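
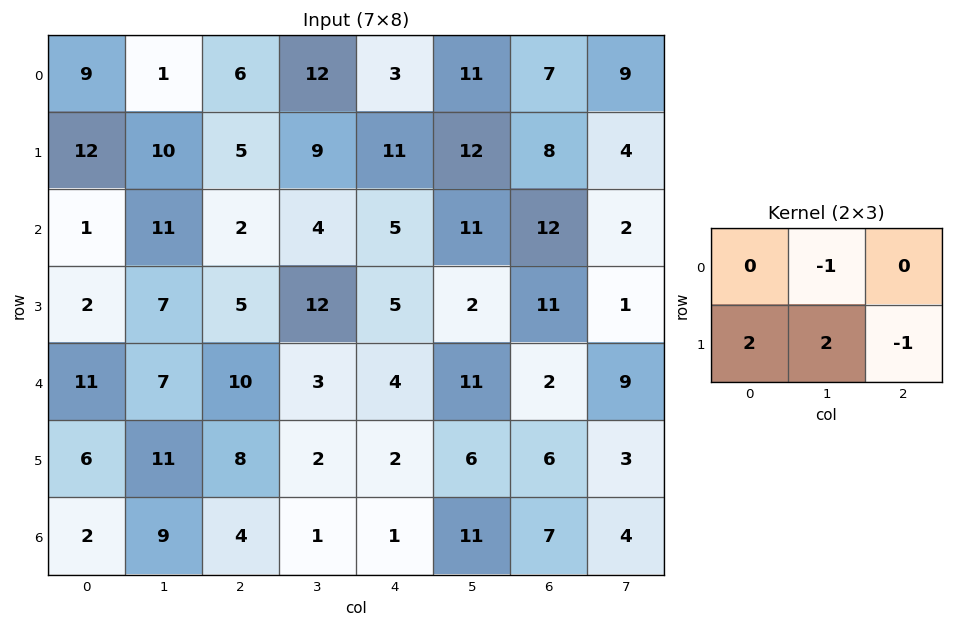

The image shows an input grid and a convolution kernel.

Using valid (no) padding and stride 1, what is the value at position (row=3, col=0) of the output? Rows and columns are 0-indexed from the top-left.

The receptive field on the input at this output position is [2 7 5 / 11 7 10]. Elementwise product with the kernel and sum: 7·-1 + 11·2 + 7·2 + 10·-1.

19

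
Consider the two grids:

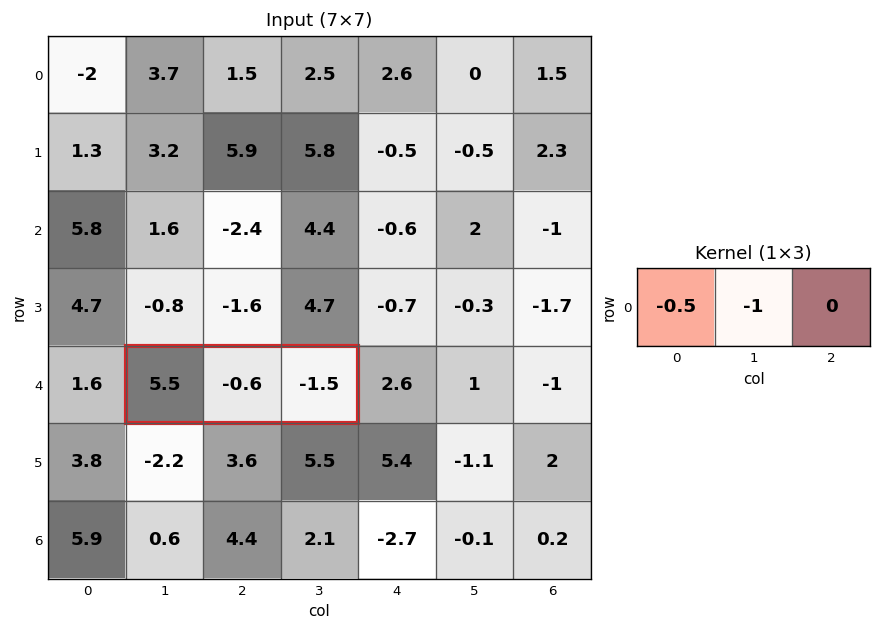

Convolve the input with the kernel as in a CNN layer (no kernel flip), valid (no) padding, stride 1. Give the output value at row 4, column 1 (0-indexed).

-2.15

The receptive field on the input at this output position is [5.5 -0.6 -1.5]. Elementwise product with the kernel and sum: 5.5·-0.5 + -0.6·-1.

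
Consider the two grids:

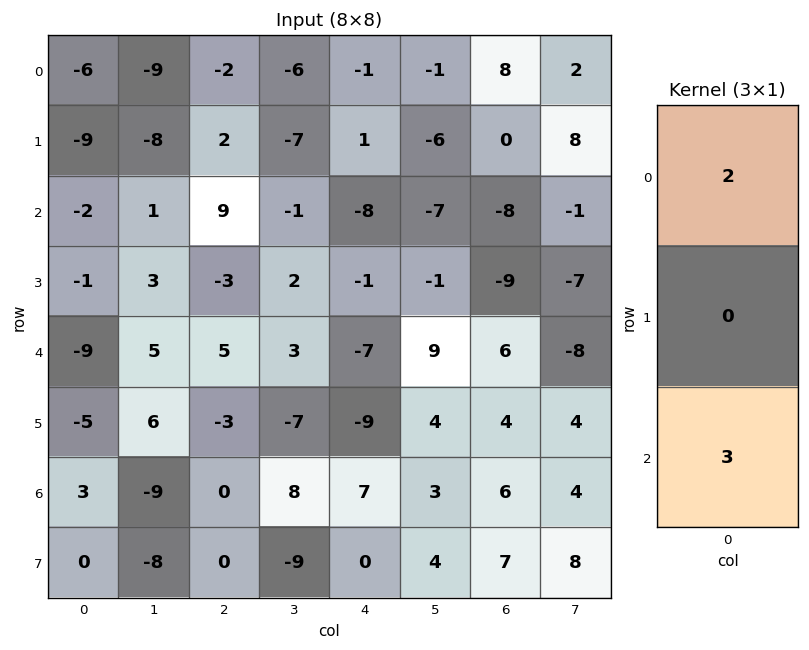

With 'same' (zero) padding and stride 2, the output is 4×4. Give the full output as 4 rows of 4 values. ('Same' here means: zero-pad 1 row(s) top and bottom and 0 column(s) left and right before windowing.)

Output[0,0]: The receptive field on the zero-padded input at this output position is [0 / -6 / -9]. Elementwise product with the kernel and sum: 0·2 + -9·3.

-27 6 3 0
-21 -5 -1 -27
-17 -15 -29 -6
-10 -6 -18 29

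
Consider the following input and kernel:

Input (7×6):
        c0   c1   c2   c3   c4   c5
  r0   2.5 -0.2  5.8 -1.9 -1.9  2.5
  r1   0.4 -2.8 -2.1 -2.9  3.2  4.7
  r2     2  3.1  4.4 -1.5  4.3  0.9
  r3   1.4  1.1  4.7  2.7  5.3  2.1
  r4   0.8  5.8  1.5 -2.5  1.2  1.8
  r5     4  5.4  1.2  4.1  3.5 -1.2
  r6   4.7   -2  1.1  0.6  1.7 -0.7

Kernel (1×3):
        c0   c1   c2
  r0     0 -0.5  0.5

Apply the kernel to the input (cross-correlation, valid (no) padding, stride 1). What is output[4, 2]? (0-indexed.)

1.85

The receptive field on the input at this output position is [1.5 -2.5 1.2]. Elementwise product with the kernel and sum: -2.5·-0.5 + 1.2·0.5.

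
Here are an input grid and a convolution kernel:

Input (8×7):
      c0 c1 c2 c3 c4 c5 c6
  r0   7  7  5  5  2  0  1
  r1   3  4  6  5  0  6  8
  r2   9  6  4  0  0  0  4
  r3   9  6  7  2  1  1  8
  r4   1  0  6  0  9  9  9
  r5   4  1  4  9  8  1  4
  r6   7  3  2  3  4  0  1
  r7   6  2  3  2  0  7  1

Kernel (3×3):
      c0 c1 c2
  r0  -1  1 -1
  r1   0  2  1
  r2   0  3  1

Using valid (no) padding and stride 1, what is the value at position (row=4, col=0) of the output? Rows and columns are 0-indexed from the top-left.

10

The receptive field on the input at this output position is [1 0 6 / 4 1 4 / 7 3 2]. Elementwise product with the kernel and sum: 1·-1 + 0·1 + 6·-1 + 1·2 + 4·1 + 3·3 + 2·1.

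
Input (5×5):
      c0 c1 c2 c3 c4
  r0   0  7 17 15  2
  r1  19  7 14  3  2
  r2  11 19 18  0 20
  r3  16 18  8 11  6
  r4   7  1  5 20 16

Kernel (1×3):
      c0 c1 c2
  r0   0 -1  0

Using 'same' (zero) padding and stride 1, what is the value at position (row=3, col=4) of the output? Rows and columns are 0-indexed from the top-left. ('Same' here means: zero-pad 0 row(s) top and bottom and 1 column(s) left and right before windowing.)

-6

The receptive field on the zero-padded input at this output position is [11 6 0]. Elementwise product with the kernel and sum: 6·-1.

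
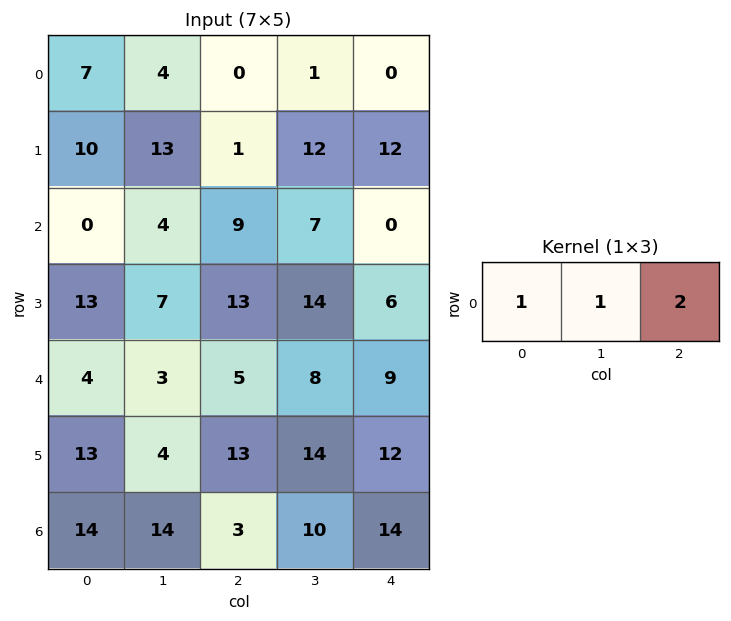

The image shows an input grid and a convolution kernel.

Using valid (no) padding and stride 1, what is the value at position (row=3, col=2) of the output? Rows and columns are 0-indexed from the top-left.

The receptive field on the input at this output position is [13 14 6]. Elementwise product with the kernel and sum: 13·1 + 14·1 + 6·2.

39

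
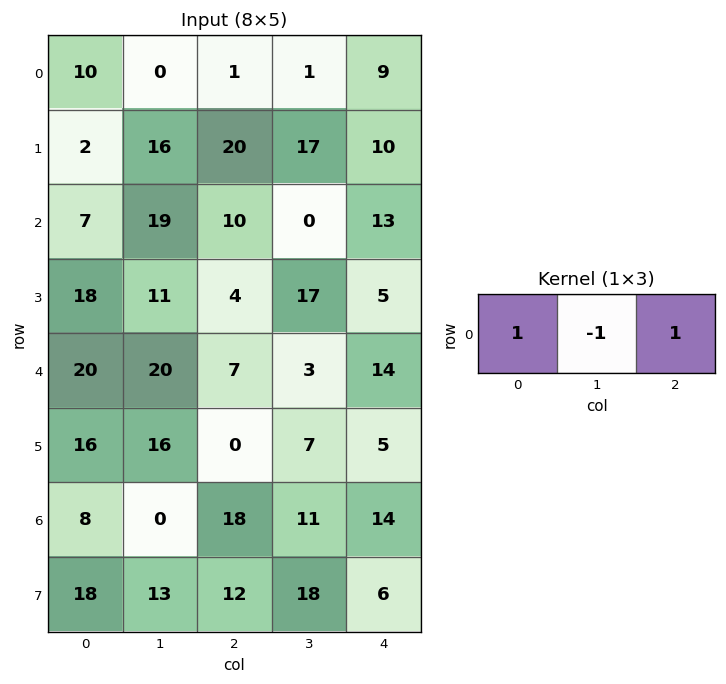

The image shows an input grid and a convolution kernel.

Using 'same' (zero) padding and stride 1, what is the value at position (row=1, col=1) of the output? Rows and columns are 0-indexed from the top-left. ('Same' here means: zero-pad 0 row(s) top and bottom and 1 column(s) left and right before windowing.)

6

The receptive field on the zero-padded input at this output position is [2 16 20]. Elementwise product with the kernel and sum: 2·1 + 16·-1 + 20·1.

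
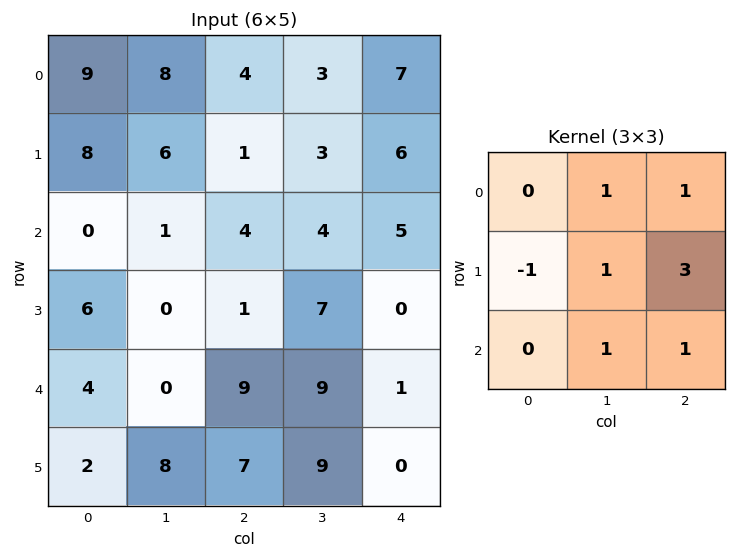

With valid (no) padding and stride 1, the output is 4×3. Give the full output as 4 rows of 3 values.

Output[0,0]: The receptive field on the input at this output position is [9 8 4 / 8 6 1 / 0 1 4]. Elementwise product with the kernel and sum: 8·1 + 4·1 + 8·-1 + 6·1 + 1·3 + 1·1 + 4·1.
Output[0,1]: The receptive field on the input at this output position is [8 4 3 / 6 1 3 / 1 4 4]. Elementwise product with the kernel and sum: 4·1 + 3·1 + 6·-1 + 1·1 + 3·3 + 4·1 + 4·1.

18 19 39
21 27 31
11 48 25
39 60 19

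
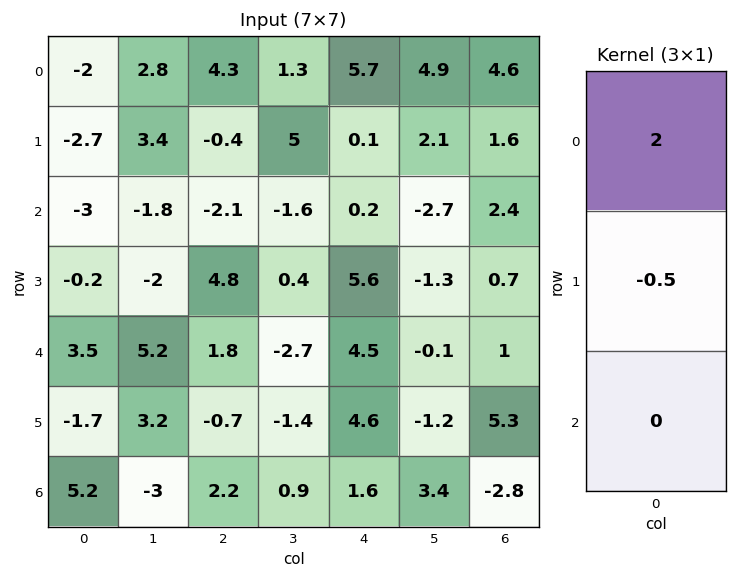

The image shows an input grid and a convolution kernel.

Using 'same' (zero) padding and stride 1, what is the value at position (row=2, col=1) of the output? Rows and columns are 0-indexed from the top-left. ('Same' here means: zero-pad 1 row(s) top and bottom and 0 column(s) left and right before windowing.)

The receptive field on the zero-padded input at this output position is [3.4 / -1.8 / -2]. Elementwise product with the kernel and sum: 3.4·2 + -1.8·-0.5.

7.7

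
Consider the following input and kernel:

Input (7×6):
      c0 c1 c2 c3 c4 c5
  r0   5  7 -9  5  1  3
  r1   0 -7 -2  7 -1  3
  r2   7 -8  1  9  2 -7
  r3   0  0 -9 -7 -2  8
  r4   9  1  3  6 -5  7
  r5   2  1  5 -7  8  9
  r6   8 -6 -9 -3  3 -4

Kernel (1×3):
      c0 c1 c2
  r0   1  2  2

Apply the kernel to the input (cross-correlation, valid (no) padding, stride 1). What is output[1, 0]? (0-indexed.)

-18

The receptive field on the input at this output position is [0 -7 -2]. Elementwise product with the kernel and sum: 0·1 + -7·2 + -2·2.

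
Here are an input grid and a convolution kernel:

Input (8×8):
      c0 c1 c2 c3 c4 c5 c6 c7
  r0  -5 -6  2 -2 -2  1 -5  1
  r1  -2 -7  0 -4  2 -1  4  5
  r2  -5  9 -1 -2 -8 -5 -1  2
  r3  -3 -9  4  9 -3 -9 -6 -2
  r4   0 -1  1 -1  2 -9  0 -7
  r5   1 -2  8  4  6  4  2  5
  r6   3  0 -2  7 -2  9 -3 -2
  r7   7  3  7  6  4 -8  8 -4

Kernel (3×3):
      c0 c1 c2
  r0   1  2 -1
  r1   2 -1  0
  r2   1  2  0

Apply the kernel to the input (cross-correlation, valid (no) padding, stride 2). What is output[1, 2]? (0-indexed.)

The receptive field on the input at this output position is [-8 -5 -1 / -3 -9 -6 / 2 -9 0]. Elementwise product with the kernel and sum: -8·1 + -5·2 + -1·-1 + -3·2 + -9·-1 + 2·1 + -9·2.

-30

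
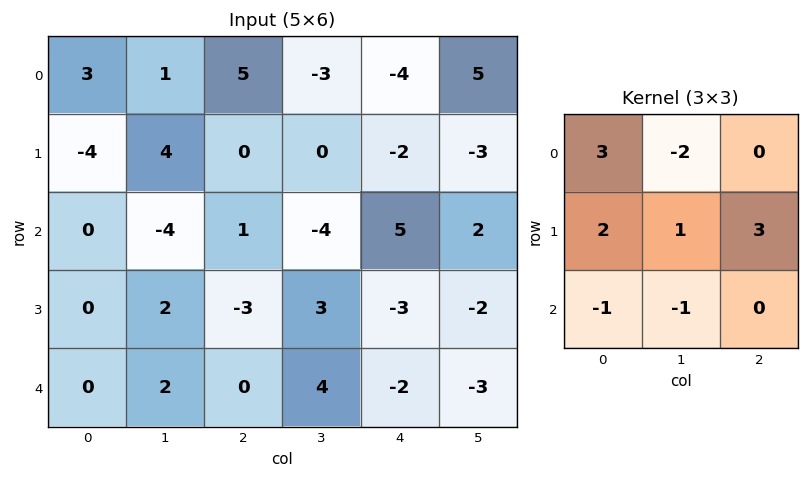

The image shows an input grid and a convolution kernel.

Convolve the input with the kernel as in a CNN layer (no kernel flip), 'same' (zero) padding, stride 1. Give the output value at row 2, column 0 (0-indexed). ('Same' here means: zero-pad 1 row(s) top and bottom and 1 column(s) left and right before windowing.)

The receptive field on the zero-padded input at this output position is [0 -4 4 / 0 0 -4 / 0 0 2]. Elementwise product with the kernel and sum: 0·3 + -4·-2 + 0·2 + 0·1 + -4·3 + 0·-1 + 0·-1.

-4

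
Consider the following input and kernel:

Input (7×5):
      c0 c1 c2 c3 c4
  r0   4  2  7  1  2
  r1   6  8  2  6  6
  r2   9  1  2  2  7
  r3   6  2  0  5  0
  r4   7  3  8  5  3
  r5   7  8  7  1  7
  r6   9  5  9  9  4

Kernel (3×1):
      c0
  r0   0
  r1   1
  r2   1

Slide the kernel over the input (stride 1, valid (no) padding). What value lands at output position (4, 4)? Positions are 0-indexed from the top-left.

11

The receptive field on the input at this output position is [3 / 7 / 4]. Elementwise product with the kernel and sum: 7·1 + 4·1.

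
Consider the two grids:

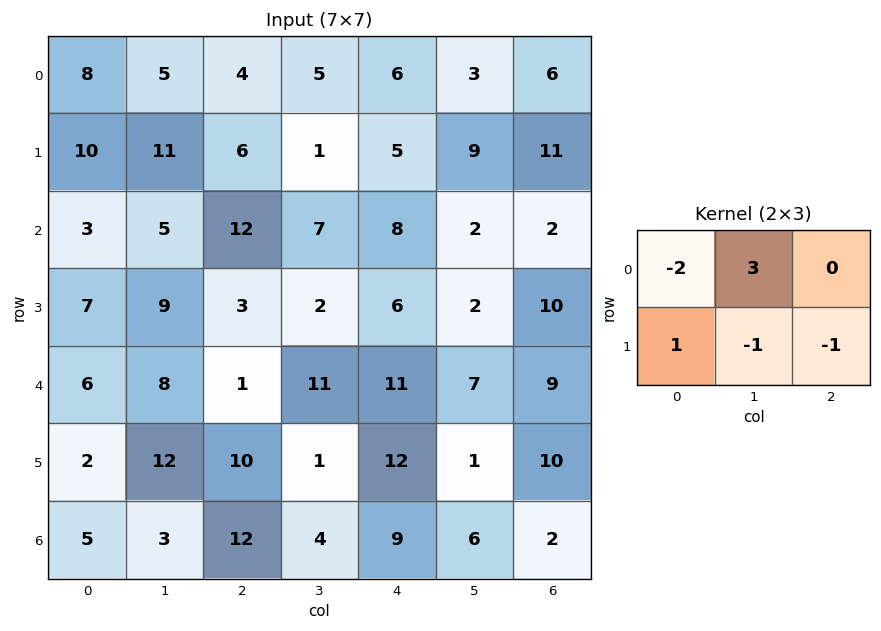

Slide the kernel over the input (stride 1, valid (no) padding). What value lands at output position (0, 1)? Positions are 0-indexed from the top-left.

6

The receptive field on the input at this output position is [5 4 5 / 11 6 1]. Elementwise product with the kernel and sum: 5·-2 + 4·3 + 11·1 + 6·-1 + 1·-1.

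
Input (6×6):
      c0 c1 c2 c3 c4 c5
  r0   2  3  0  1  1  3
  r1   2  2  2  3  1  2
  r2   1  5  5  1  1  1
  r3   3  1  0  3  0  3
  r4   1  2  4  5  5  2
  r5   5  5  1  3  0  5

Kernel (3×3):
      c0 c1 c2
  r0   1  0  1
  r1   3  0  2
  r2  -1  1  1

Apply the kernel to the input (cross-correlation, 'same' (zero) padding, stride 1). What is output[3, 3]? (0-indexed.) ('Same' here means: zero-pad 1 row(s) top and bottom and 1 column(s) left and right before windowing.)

12

The receptive field on the zero-padded input at this output position is [5 1 1 / 0 3 0 / 4 5 5]. Elementwise product with the kernel and sum: 5·1 + 1·1 + 0·3 + 0·2 + 4·-1 + 5·1 + 5·1.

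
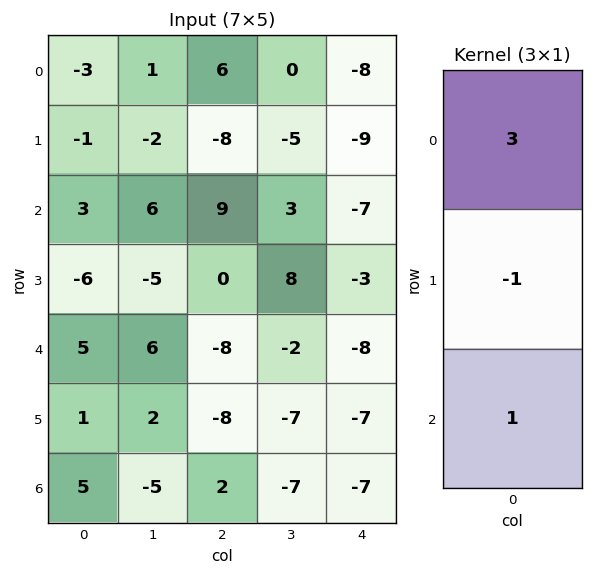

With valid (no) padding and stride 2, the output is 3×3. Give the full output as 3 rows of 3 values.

-5 35 -22
20 19 -26
19 -14 -24

Output[0,0]: The receptive field on the input at this output position is [-3 / -1 / 3]. Elementwise product with the kernel and sum: -3·3 + -1·-1 + 3·1.
Output[0,1]: The receptive field on the input at this output position is [6 / -8 / 9]. Elementwise product with the kernel and sum: 6·3 + -8·-1 + 9·1.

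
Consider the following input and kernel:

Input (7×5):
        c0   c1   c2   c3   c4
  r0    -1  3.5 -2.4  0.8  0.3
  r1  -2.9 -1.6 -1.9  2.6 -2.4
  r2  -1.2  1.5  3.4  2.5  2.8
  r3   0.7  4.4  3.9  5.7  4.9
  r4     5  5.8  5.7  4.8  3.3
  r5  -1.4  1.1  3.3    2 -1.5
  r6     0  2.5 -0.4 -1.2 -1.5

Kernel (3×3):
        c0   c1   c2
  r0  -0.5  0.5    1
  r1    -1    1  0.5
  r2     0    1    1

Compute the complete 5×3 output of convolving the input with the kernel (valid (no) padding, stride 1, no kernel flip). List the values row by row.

Output[0,0]: The receptive field on the input at this output position is [-1 3.5 -2.4 / -2.9 -1.6 -1.9 / -1.2 1.5 3.4]. Elementwise product with the kernel and sum: -1·-0.5 + 3.5·0.5 + -2.4·1 + -2.9·-1 + -1.6·1 + -1.9·0.5 + 1.5·1 + 3.4·1.
Output[0,1]: The receptive field on the input at this output position is [3.5 -2.4 0.8 / -1.6 -1.9 2.6 / 1.5 3.4 2.5]. Elementwise product with the kernel and sum: 3.5·-0.5 + -2.4·0.5 + 0.8·1 + -1.6·-1 + -1.9·1 + 2.6·0.5 + 3.4·1 + 2.5·1.

5.1 4.75 10.5
11.45 15.2 10.95
21.9 16.3 14.7
13.8 13.05 7.05
12.35 6.35 -1.9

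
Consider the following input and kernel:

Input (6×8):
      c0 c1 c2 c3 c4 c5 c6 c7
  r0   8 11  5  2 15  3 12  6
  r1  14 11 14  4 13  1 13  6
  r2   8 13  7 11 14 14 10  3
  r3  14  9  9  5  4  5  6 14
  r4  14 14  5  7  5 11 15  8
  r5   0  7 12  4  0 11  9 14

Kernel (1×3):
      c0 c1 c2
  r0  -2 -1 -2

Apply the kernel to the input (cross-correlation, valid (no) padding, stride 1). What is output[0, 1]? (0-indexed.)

The receptive field on the input at this output position is [11 5 2]. Elementwise product with the kernel and sum: 11·-2 + 5·-1 + 2·-2.

-31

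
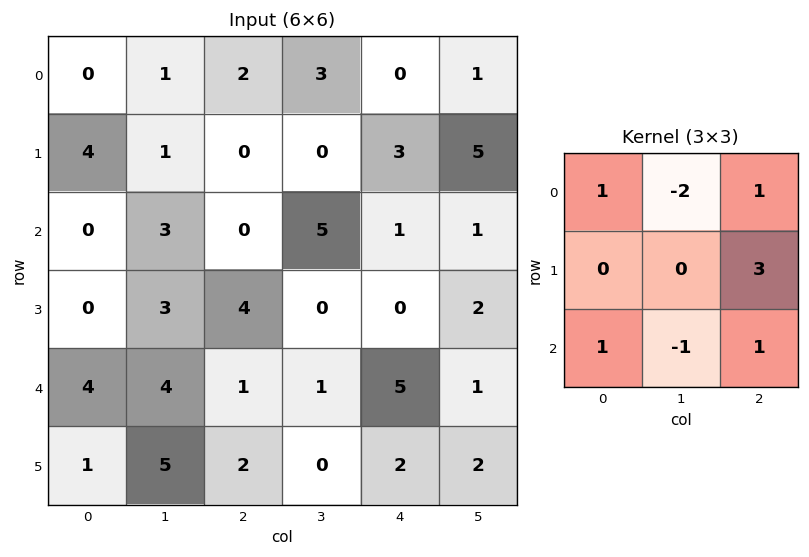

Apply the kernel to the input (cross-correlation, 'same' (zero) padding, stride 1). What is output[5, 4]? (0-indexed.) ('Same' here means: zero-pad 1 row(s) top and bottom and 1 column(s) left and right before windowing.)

-2

The receptive field on the zero-padded input at this output position is [1 5 1 / 0 2 2 / 0 0 0]. Elementwise product with the kernel and sum: 1·1 + 5·-2 + 1·1 + 2·3 + 0·1 + 0·-1 + 0·1.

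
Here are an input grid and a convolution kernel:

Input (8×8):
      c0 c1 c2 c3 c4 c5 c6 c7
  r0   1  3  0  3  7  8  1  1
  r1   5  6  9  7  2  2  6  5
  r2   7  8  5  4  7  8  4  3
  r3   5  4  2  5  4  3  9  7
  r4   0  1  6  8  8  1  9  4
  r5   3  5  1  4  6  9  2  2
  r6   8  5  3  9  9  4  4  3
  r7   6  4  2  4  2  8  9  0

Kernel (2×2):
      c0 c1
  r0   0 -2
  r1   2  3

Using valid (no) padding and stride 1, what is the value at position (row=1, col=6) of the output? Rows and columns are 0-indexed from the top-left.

The receptive field on the input at this output position is [6 5 / 4 3]. Elementwise product with the kernel and sum: 5·-2 + 4·2 + 3·3.

7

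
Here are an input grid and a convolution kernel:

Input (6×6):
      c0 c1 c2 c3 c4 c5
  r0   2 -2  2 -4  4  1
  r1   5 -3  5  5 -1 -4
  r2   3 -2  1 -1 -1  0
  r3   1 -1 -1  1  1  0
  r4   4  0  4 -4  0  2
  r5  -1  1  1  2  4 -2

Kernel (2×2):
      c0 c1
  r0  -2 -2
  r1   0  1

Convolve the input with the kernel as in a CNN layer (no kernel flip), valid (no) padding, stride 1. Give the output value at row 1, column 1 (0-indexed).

The receptive field on the input at this output position is [-3 5 / -2 1]. Elementwise product with the kernel and sum: -3·-2 + 5·-2 + 1·1.

-3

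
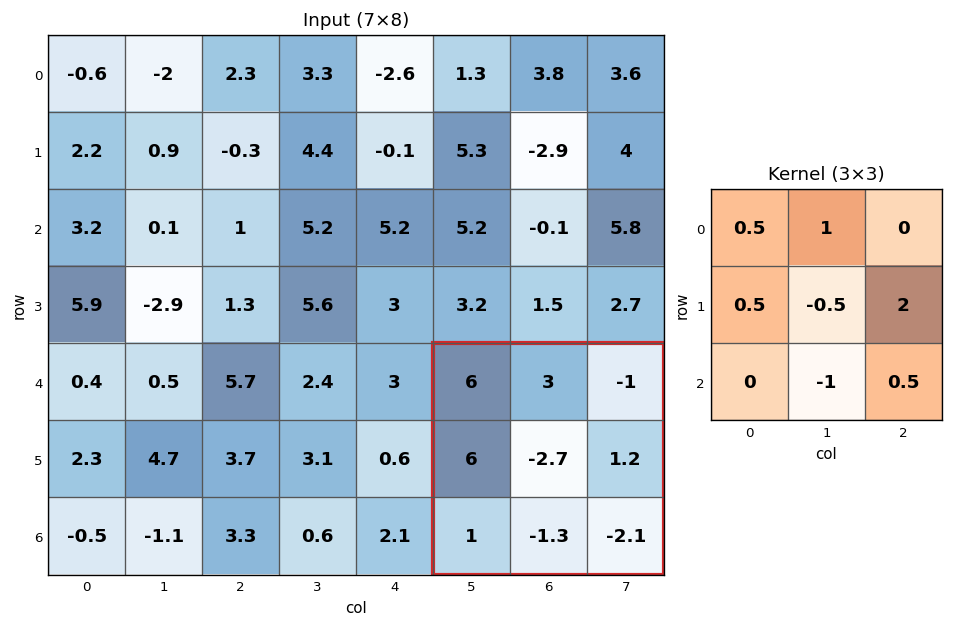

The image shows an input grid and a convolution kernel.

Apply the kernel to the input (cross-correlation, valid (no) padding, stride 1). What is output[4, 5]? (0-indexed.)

The receptive field on the input at this output position is [6 3 -1 / 6 -2.7 1.2 / 1 -1.3 -2.1]. Elementwise product with the kernel and sum: 6·0.5 + 3·1 + 6·0.5 + -2.7·-0.5 + 1.2·2 + -1.3·-1 + -2.1·0.5.

13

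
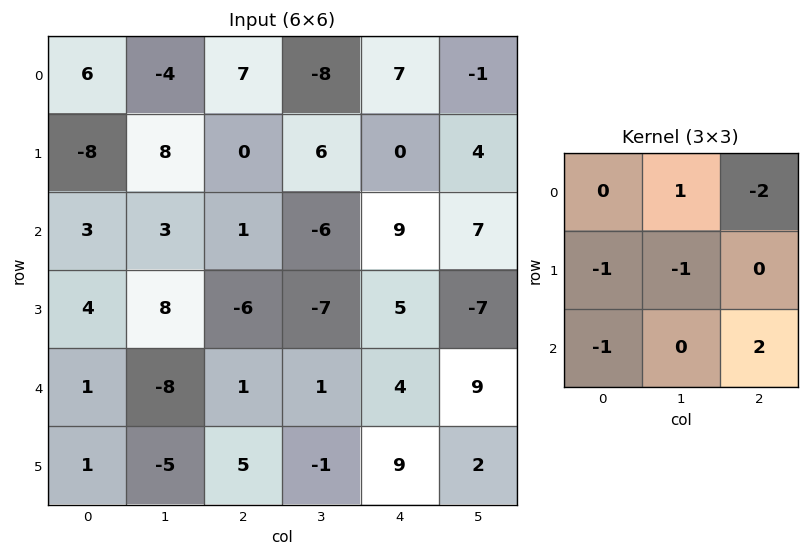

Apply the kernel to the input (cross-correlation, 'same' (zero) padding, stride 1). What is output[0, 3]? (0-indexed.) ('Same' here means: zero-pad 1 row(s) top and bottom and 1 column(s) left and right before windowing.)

The receptive field on the zero-padded input at this output position is [0 0 0 / 7 -8 7 / 0 6 0]. Elementwise product with the kernel and sum: 0·1 + 0·-2 + 7·-1 + -8·-1 + 0·-1 + 0·2.

1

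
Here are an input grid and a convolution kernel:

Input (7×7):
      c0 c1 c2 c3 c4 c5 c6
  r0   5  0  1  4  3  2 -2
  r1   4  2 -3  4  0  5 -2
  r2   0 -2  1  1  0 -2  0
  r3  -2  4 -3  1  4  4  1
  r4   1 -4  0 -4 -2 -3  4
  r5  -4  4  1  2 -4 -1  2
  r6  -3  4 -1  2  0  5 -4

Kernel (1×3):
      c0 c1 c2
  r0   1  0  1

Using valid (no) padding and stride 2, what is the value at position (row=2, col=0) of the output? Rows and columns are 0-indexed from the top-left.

The receptive field on the input at this output position is [1 -4 0]. Elementwise product with the kernel and sum: 1·1 + 0·1.

1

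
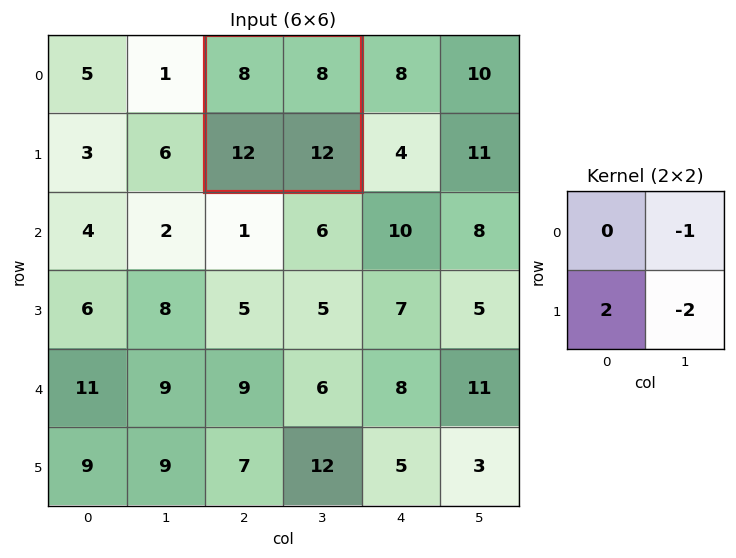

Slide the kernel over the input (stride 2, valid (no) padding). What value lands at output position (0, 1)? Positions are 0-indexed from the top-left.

The receptive field on the input at this output position is [8 8 / 12 12]. Elementwise product with the kernel and sum: 8·-1 + 12·2 + 12·-2.

-8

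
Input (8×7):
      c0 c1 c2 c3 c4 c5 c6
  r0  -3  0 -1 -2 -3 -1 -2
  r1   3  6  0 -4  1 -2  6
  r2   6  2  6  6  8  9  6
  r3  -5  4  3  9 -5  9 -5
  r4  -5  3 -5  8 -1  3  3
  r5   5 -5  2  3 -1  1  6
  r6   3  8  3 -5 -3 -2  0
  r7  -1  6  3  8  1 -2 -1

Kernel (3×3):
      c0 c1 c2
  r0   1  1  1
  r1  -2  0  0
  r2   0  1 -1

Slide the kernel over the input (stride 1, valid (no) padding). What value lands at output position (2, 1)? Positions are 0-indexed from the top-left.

-7

The receptive field on the input at this output position is [2 6 6 / 4 3 9 / 3 -5 8]. Elementwise product with the kernel and sum: 2·1 + 6·1 + 6·1 + 4·-2 + -5·1 + 8·-1.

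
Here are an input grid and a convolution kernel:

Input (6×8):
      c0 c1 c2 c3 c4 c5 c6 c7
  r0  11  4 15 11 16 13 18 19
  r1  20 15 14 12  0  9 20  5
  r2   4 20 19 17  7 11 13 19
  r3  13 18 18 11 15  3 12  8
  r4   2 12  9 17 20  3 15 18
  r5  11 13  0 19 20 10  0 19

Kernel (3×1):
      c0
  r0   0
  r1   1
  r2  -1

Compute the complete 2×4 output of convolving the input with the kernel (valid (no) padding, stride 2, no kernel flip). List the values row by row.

16 -5 -7 7
11 9 -5 -3

Output[0,0]: The receptive field on the input at this output position is [11 / 20 / 4]. Elementwise product with the kernel and sum: 20·1 + 4·-1.
Output[0,1]: The receptive field on the input at this output position is [15 / 14 / 19]. Elementwise product with the kernel and sum: 14·1 + 19·-1.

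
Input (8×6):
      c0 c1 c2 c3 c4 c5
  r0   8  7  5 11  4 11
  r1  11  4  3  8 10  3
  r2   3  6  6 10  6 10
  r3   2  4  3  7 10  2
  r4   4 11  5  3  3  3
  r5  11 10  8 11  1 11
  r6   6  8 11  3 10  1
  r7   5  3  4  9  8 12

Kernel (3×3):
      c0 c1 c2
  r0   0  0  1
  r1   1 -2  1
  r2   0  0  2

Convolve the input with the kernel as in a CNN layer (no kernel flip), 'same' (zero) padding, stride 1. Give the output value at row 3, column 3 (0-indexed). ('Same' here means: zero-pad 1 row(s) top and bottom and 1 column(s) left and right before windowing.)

The receptive field on the zero-padded input at this output position is [6 10 6 / 3 7 10 / 5 3 3]. Elementwise product with the kernel and sum: 6·1 + 3·1 + 7·-2 + 10·1 + 3·2.

11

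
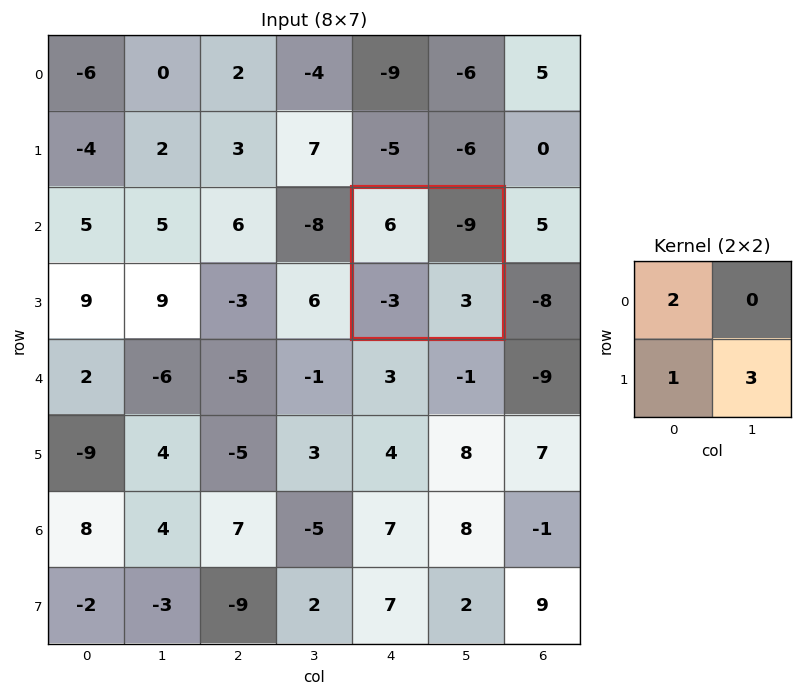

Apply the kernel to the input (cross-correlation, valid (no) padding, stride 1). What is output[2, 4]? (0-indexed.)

18

The receptive field on the input at this output position is [6 -9 / -3 3]. Elementwise product with the kernel and sum: 6·2 + -3·1 + 3·3.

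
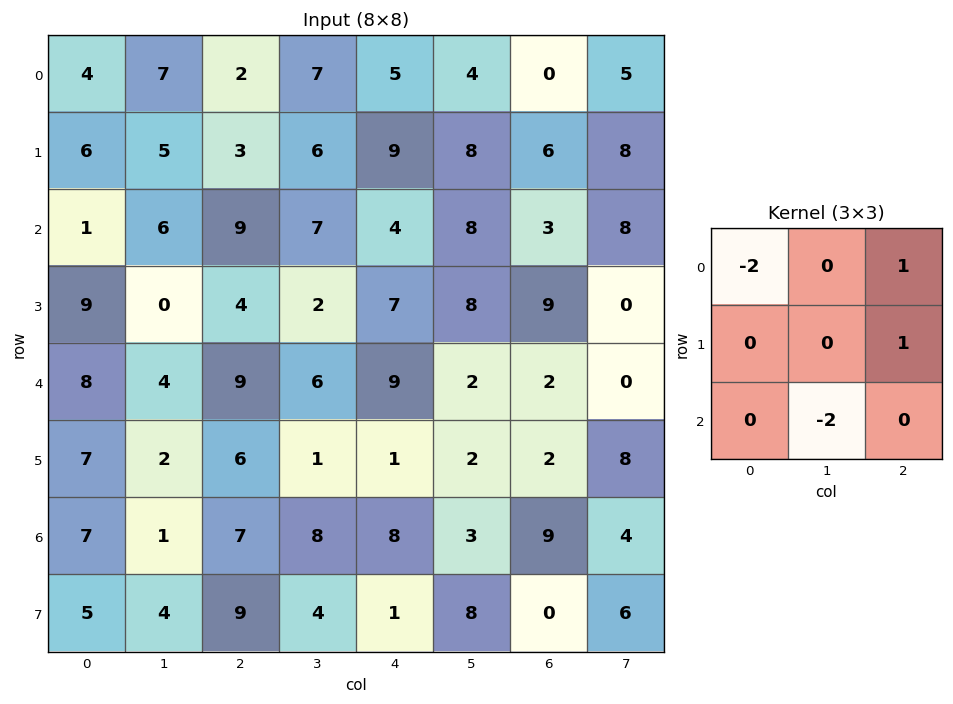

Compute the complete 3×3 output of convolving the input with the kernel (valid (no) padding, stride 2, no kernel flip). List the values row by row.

-15 -4 -20
3 -19 0
-3 -24 -20

Output[0,0]: The receptive field on the input at this output position is [4 7 2 / 6 5 3 / 1 6 9]. Elementwise product with the kernel and sum: 4·-2 + 2·1 + 3·1 + 6·-2.
Output[0,1]: The receptive field on the input at this output position is [2 7 5 / 3 6 9 / 9 7 4]. Elementwise product with the kernel and sum: 2·-2 + 5·1 + 9·1 + 7·-2.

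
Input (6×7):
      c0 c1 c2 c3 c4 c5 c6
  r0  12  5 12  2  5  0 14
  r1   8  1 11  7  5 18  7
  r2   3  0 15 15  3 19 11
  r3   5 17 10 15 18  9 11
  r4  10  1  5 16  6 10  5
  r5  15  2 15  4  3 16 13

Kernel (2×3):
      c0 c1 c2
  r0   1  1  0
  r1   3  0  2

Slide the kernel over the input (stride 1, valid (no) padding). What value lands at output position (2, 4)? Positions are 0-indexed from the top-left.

The receptive field on the input at this output position is [3 19 11 / 18 9 11]. Elementwise product with the kernel and sum: 3·1 + 19·1 + 18·3 + 11·2.

98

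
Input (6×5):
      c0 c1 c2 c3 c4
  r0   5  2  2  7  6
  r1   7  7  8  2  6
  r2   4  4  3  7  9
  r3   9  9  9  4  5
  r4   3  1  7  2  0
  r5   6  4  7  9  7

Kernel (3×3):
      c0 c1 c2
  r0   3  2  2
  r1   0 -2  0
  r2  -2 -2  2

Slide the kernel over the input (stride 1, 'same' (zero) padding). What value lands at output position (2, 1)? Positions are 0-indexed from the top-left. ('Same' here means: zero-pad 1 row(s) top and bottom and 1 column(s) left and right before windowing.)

25

The receptive field on the zero-padded input at this output position is [7 7 8 / 4 4 3 / 9 9 9]. Elementwise product with the kernel and sum: 7·3 + 7·2 + 8·2 + 4·-2 + 9·-2 + 9·-2 + 9·2.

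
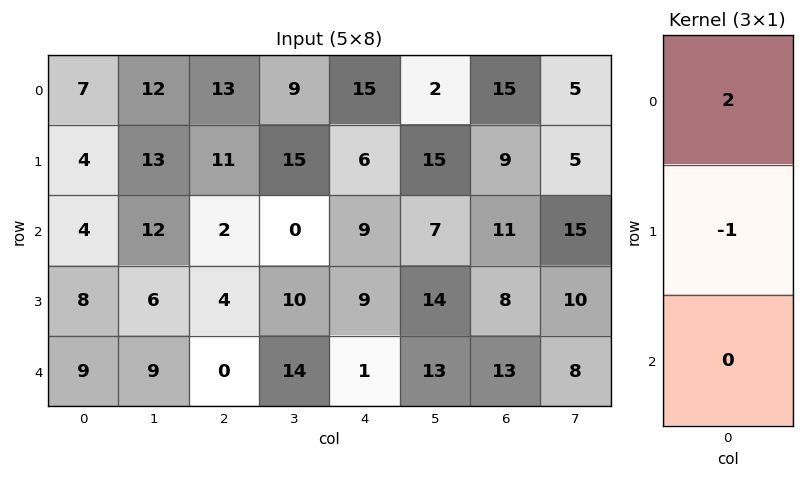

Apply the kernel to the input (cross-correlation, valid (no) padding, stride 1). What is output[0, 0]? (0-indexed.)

The receptive field on the input at this output position is [7 / 4 / 4]. Elementwise product with the kernel and sum: 7·2 + 4·-1.

10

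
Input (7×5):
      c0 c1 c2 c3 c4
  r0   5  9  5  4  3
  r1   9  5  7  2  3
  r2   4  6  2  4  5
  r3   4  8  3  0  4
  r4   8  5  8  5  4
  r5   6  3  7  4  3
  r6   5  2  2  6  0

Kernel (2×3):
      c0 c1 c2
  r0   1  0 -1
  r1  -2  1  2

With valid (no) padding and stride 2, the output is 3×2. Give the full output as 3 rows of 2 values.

1 -4
8 -1
5 0

Output[0,0]: The receptive field on the input at this output position is [5 9 5 / 9 5 7]. Elementwise product with the kernel and sum: 5·1 + 5·-1 + 9·-2 + 5·1 + 7·2.
Output[0,1]: The receptive field on the input at this output position is [5 4 3 / 7 2 3]. Elementwise product with the kernel and sum: 5·1 + 3·-1 + 7·-2 + 2·1 + 3·2.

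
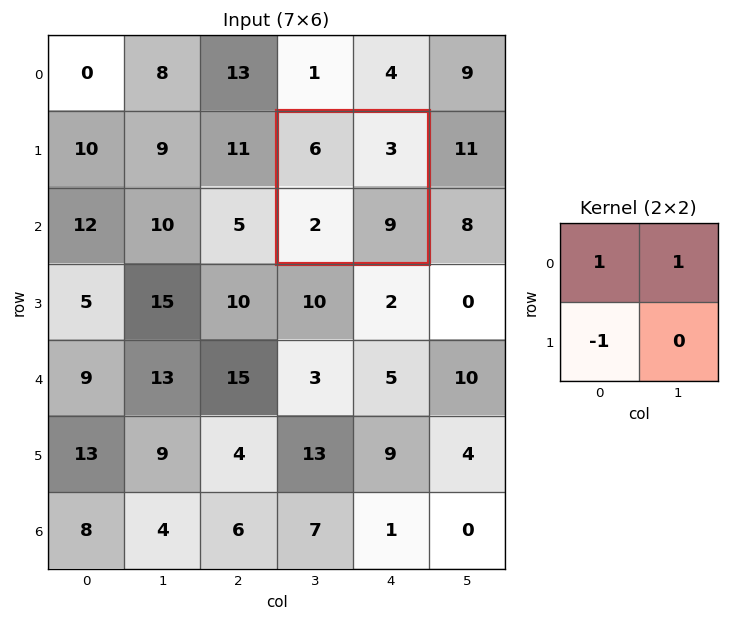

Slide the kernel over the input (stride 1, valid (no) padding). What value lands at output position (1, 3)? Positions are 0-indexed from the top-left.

7

The receptive field on the input at this output position is [6 3 / 2 9]. Elementwise product with the kernel and sum: 6·1 + 3·1 + 2·-1.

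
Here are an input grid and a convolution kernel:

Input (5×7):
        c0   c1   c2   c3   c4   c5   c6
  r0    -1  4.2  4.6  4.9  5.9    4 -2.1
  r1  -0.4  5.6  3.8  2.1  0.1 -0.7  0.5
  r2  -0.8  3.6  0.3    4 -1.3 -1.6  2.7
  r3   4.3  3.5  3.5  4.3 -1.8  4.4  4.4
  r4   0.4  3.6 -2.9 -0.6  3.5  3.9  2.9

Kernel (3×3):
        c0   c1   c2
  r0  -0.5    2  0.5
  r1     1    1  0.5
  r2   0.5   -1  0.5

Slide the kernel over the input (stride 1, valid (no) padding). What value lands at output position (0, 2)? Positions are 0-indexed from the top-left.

The receptive field on the input at this output position is [4.6 4.9 5.9 / 3.8 2.1 0.1 / 0.3 4 -1.3]. Elementwise product with the kernel and sum: 4.6·-0.5 + 4.9·2 + 5.9·0.5 + 3.8·1 + 2.1·1 + 0.1·0.5 + 0.3·0.5 + 4·-1 + -1.3·0.5.

11.9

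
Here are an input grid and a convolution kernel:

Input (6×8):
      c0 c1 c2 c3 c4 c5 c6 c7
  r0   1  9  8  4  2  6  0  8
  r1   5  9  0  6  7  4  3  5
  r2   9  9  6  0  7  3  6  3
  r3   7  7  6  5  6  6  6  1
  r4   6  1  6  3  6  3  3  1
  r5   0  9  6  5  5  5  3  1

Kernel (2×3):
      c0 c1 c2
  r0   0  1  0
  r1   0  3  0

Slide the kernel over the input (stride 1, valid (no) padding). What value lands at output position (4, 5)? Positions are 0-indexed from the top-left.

The receptive field on the input at this output position is [3 3 1 / 5 3 1]. Elementwise product with the kernel and sum: 3·1 + 3·3.

12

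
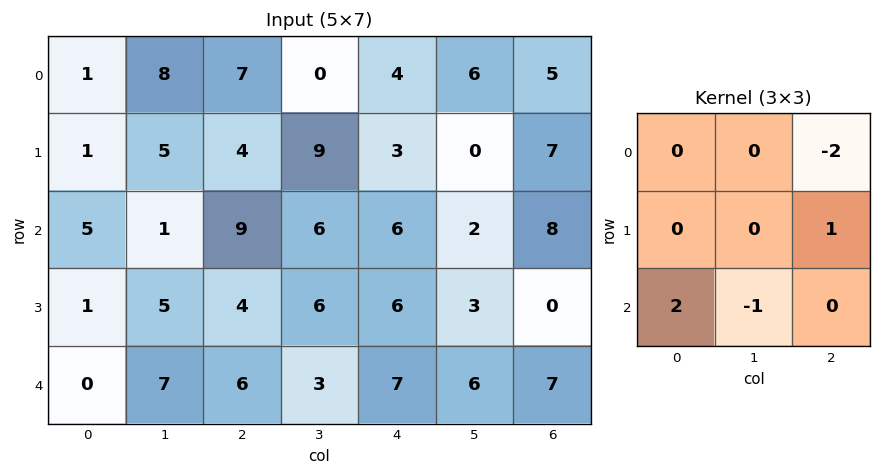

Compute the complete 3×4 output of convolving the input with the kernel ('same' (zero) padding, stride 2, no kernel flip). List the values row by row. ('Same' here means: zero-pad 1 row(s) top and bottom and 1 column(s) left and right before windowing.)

Output[0,0]: The receptive field on the zero-padded input at this output position is [0 0 0 / 0 1 8 / 0 1 5]. Elementwise product with the kernel and sum: 0·-2 + 8·1 + 0·2 + 1·-1.

7 6 21 -7
-10 -6 8 6
-3 -9 0 0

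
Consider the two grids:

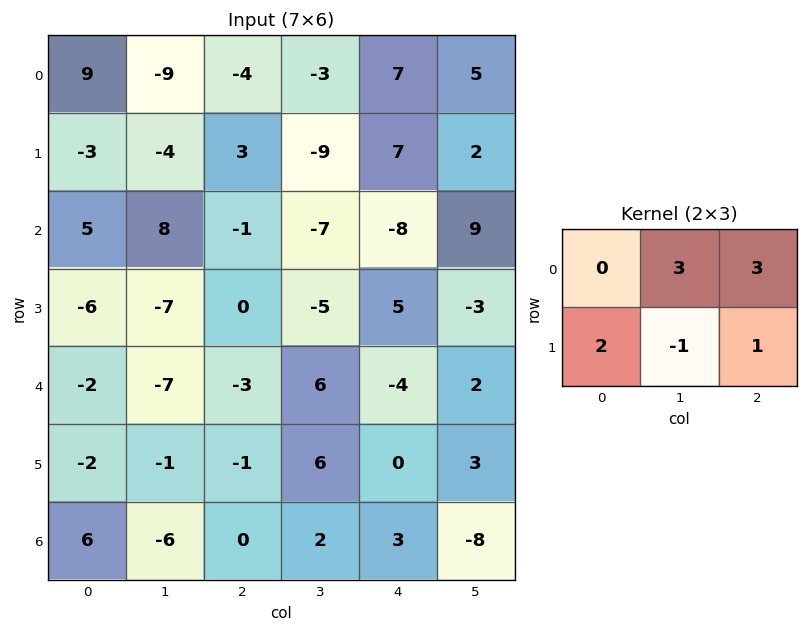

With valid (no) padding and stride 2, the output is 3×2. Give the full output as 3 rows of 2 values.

-38 34
16 -35
-34 -2

Output[0,0]: The receptive field on the input at this output position is [9 -9 -4 / -3 -4 3]. Elementwise product with the kernel and sum: -9·3 + -4·3 + -3·2 + -4·-1 + 3·1.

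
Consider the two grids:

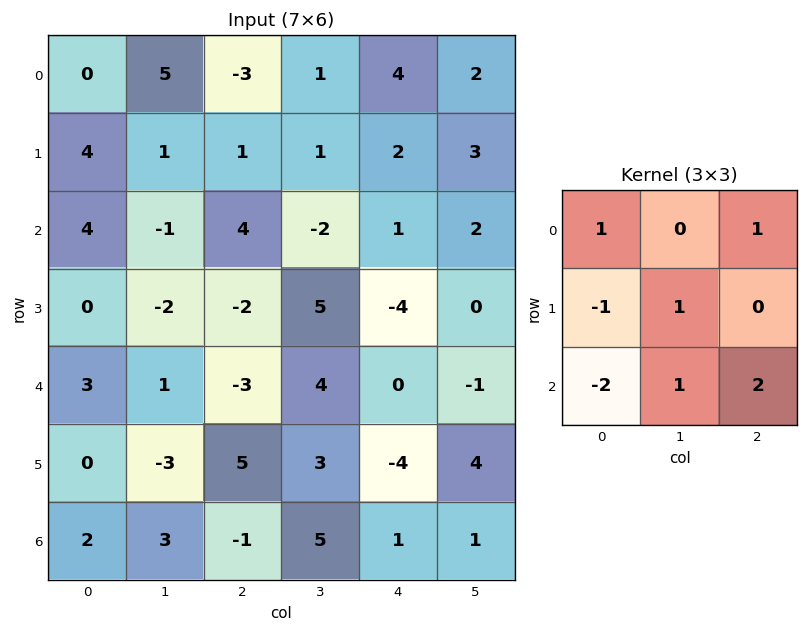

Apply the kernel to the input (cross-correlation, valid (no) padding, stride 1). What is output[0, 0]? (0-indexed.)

The receptive field on the input at this output position is [0 5 -3 / 4 1 1 / 4 -1 4]. Elementwise product with the kernel and sum: 0·1 + -3·1 + 4·-1 + 1·1 + 4·-2 + -1·1 + 4·2.

-7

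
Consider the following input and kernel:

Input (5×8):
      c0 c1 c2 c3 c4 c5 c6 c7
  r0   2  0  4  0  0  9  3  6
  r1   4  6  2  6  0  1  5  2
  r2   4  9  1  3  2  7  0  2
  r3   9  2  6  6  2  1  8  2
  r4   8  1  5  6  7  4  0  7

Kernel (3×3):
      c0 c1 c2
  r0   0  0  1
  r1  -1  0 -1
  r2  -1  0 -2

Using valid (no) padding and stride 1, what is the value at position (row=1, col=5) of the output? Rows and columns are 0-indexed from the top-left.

-12

The receptive field on the input at this output position is [1 5 2 / 7 0 2 / 1 8 2]. Elementwise product with the kernel and sum: 2·1 + 7·-1 + 2·-1 + 1·-1 + 2·-2.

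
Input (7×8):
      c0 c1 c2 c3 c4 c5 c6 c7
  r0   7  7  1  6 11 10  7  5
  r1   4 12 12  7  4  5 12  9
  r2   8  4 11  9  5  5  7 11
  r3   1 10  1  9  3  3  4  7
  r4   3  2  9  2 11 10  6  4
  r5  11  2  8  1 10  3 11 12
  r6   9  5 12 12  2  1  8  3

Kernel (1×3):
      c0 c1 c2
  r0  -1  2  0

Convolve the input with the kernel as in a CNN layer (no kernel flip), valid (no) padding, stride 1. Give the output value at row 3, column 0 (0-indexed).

The receptive field on the input at this output position is [1 10 1]. Elementwise product with the kernel and sum: 1·-1 + 10·2.

19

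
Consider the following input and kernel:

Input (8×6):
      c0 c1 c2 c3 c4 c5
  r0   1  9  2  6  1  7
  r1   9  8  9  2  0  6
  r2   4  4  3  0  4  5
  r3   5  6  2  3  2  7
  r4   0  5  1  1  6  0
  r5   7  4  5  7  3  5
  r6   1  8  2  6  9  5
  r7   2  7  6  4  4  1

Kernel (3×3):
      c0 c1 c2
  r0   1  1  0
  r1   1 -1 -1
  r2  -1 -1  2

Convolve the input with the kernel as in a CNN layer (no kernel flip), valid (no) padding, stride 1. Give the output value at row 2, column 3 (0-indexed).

-9

The receptive field on the input at this output position is [0 4 5 / 3 2 7 / 1 6 0]. Elementwise product with the kernel and sum: 0·1 + 4·1 + 3·1 + 2·-1 + 7·-1 + 1·-1 + 6·-1 + 0·2.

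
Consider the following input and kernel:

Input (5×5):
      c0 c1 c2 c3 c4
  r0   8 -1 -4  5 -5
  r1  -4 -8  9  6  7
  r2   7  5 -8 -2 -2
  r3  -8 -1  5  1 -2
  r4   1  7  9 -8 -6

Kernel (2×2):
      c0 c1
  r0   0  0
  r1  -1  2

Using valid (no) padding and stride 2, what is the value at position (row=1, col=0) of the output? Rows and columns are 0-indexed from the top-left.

The receptive field on the input at this output position is [7 5 / -8 -1]. Elementwise product with the kernel and sum: -8·-1 + -1·2.

6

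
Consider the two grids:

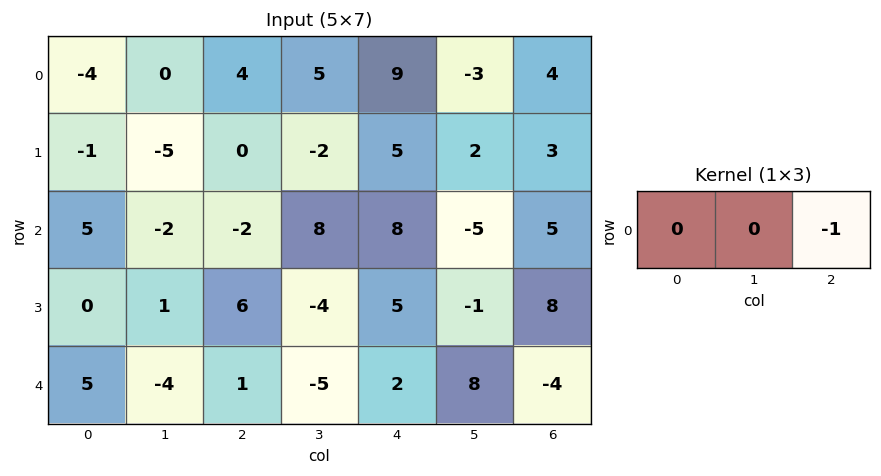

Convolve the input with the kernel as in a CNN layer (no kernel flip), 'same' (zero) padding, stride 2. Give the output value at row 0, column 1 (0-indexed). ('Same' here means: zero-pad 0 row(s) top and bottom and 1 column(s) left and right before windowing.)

The receptive field on the zero-padded input at this output position is [0 4 5]. Elementwise product with the kernel and sum: 5·-1.

-5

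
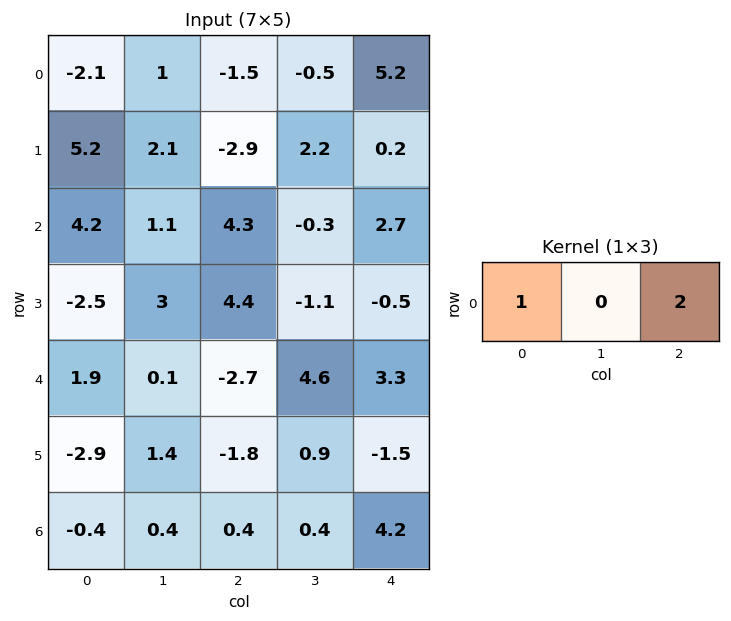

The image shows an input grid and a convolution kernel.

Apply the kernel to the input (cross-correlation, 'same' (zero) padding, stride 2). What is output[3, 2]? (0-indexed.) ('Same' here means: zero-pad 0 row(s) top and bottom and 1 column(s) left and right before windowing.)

The receptive field on the zero-padded input at this output position is [0.4 4.2 0]. Elementwise product with the kernel and sum: 0.4·1 + 0·2.

0.4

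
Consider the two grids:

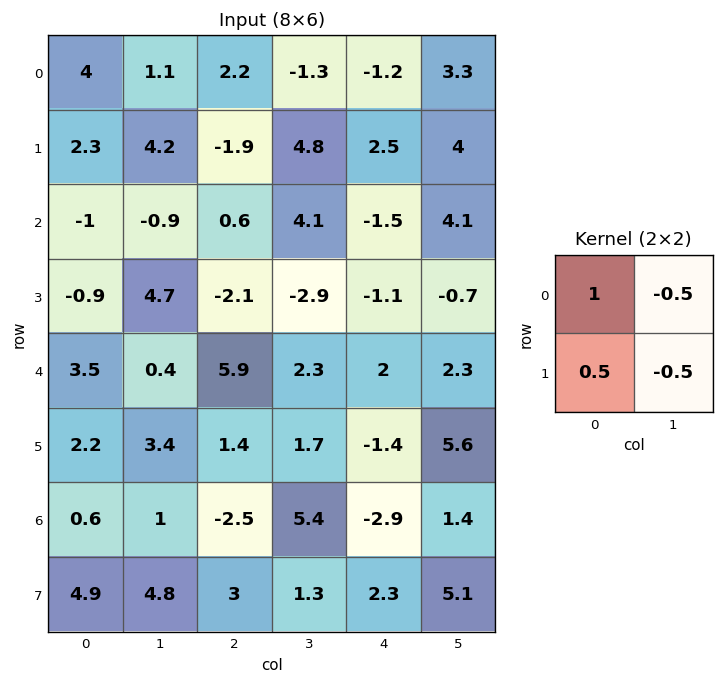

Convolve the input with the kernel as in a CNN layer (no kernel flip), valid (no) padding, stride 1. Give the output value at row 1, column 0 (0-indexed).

0.15

The receptive field on the input at this output position is [2.3 4.2 / -1 -0.9]. Elementwise product with the kernel and sum: 2.3·1 + 4.2·-0.5 + -1·0.5 + -0.9·-0.5.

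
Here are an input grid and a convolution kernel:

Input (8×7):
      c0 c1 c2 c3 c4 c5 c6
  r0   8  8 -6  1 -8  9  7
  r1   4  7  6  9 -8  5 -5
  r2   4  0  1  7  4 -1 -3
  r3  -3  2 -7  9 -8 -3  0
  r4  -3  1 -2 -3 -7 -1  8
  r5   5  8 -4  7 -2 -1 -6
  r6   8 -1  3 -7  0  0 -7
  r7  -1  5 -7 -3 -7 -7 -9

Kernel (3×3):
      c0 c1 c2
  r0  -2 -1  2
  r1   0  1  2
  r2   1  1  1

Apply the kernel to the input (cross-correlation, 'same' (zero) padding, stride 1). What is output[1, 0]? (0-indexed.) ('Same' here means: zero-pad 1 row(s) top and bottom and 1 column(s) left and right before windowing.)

30

The receptive field on the zero-padded input at this output position is [0 8 8 / 0 4 7 / 0 4 0]. Elementwise product with the kernel and sum: 0·-2 + 8·-1 + 8·2 + 4·1 + 7·2 + 0·1 + 4·1 + 0·1.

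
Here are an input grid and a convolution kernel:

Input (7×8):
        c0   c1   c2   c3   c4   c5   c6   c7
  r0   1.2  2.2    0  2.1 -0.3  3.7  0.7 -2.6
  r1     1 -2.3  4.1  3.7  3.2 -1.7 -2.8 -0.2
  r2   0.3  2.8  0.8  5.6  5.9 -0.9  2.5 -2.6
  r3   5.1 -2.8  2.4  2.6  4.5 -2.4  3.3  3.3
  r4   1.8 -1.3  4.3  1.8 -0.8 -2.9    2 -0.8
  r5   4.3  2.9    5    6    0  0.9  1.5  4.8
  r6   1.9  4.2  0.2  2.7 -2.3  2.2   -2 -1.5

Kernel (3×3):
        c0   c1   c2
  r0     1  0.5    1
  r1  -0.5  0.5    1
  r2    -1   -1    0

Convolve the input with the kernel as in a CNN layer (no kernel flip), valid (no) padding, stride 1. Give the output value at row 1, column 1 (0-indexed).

The receptive field on the input at this output position is [-2.3 4.1 3.7 / 2.8 0.8 5.6 / -2.8 2.4 2.6]. Elementwise product with the kernel and sum: -2.3·1 + 4.1·0.5 + 3.7·1 + 2.8·-0.5 + 0.8·0.5 + 5.6·1 + -2.8·-1 + 2.4·-1.

8.45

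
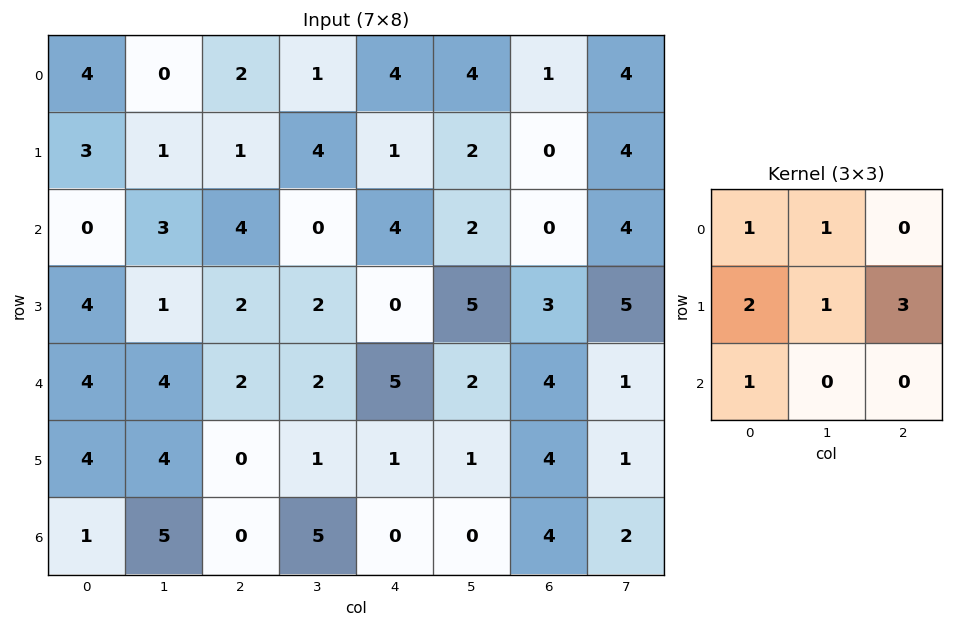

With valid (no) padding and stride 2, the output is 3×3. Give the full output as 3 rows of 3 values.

14 16 16
22 12 25
21 8 22

Output[0,0]: The receptive field on the input at this output position is [4 0 2 / 3 1 1 / 0 3 4]. Elementwise product with the kernel and sum: 4·1 + 0·1 + 3·2 + 1·1 + 1·3 + 0·1.
Output[0,1]: The receptive field on the input at this output position is [2 1 4 / 1 4 1 / 4 0 4]. Elementwise product with the kernel and sum: 2·1 + 1·1 + 1·2 + 4·1 + 1·3 + 4·1.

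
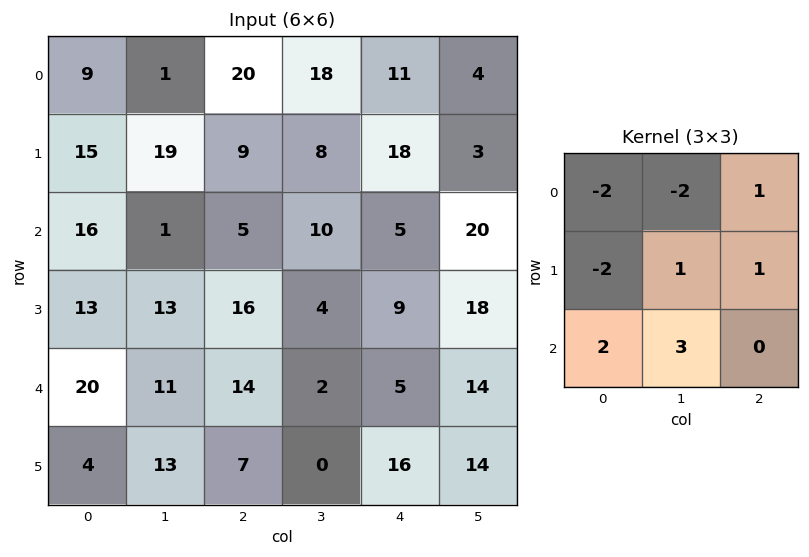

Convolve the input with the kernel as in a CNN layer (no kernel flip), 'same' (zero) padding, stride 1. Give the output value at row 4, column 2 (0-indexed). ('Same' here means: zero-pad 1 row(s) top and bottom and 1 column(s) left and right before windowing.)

The receptive field on the zero-padded input at this output position is [13 16 4 / 11 14 2 / 13 7 0]. Elementwise product with the kernel and sum: 13·-2 + 16·-2 + 4·1 + 11·-2 + 14·1 + 2·1 + 13·2 + 7·3.

-13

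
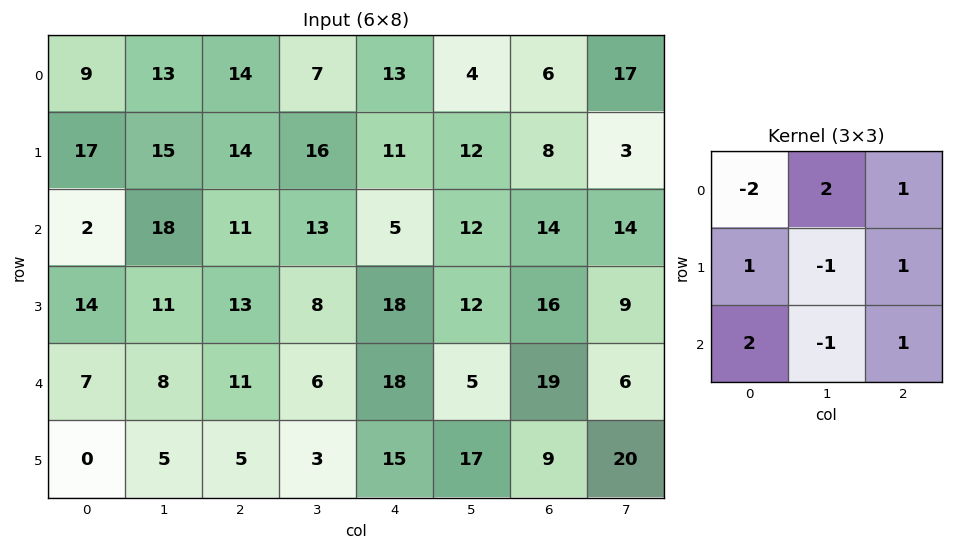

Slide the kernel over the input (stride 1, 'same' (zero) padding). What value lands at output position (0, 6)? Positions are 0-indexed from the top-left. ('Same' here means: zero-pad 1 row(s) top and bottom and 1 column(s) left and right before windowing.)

34

The receptive field on the zero-padded input at this output position is [0 0 0 / 4 6 17 / 12 8 3]. Elementwise product with the kernel and sum: 0·-2 + 0·2 + 0·1 + 4·1 + 6·-1 + 17·1 + 12·2 + 8·-1 + 3·1.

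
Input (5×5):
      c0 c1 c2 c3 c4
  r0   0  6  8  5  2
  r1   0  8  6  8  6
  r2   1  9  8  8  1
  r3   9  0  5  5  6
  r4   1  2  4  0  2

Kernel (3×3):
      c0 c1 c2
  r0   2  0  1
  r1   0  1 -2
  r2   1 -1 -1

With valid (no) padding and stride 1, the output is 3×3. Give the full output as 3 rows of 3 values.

-12 0 13
3 6 18
-5 19 12

Output[0,0]: The receptive field on the input at this output position is [0 6 8 / 0 8 6 / 1 9 8]. Elementwise product with the kernel and sum: 0·2 + 8·1 + 8·1 + 6·-2 + 1·1 + 9·-1 + 8·-1.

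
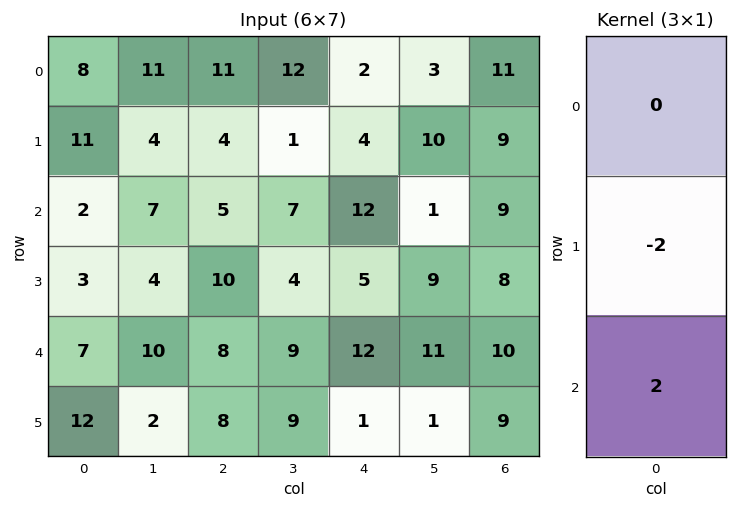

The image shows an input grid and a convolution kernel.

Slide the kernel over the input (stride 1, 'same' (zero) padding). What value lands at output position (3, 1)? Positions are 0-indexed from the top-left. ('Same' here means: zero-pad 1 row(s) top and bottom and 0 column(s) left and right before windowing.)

The receptive field on the zero-padded input at this output position is [7 / 4 / 10]. Elementwise product with the kernel and sum: 4·-2 + 10·2.

12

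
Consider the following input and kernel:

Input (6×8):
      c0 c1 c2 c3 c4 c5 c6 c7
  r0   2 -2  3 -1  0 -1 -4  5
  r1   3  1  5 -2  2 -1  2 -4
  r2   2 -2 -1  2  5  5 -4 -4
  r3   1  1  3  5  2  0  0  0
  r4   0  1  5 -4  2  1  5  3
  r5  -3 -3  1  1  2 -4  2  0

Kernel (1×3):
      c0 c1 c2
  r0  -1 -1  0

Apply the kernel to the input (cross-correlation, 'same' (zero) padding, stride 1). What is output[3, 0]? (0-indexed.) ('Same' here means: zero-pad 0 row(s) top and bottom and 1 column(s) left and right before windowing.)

The receptive field on the zero-padded input at this output position is [0 1 1]. Elementwise product with the kernel and sum: 0·-1 + 1·-1.

-1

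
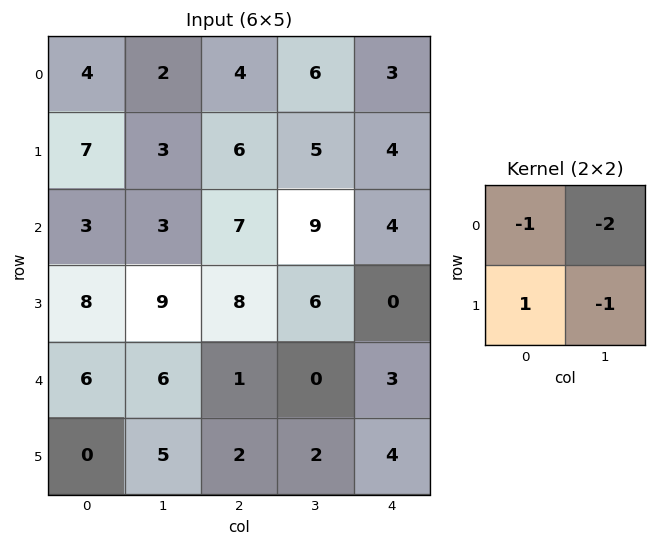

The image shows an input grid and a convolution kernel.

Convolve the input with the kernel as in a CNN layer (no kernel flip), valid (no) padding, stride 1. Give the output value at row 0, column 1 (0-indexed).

-13

The receptive field on the input at this output position is [2 4 / 3 6]. Elementwise product with the kernel and sum: 2·-1 + 4·-2 + 3·1 + 6·-1.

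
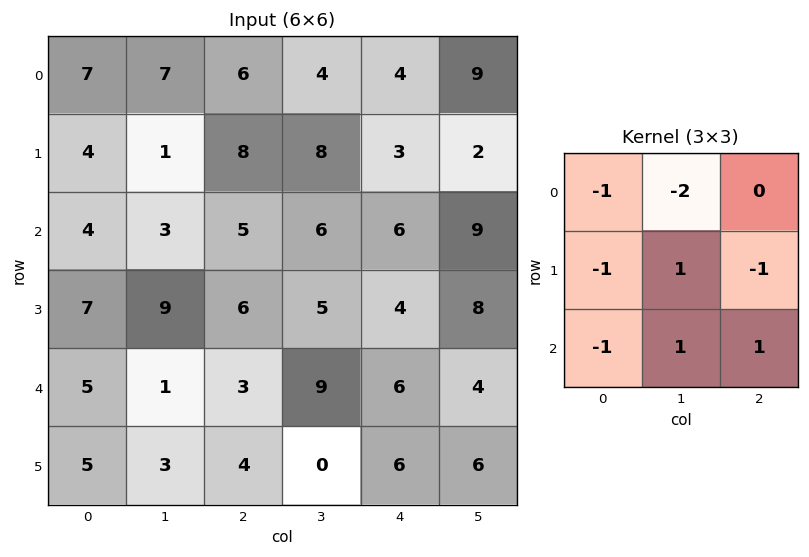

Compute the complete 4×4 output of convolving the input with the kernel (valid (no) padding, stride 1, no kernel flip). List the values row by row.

Output[0,0]: The receptive field on the input at this output position is [7 7 6 / 4 1 8 / 4 3 5]. Elementwise product with the kernel and sum: 7·-1 + 7·-2 + 4·-1 + 1·1 + 8·-1 + 4·-1 + 3·1 + 5·1.

-28 -12 -10 -10
-4 -19 -26 -16
-15 -10 -10 -26
-30 -27 -14 -8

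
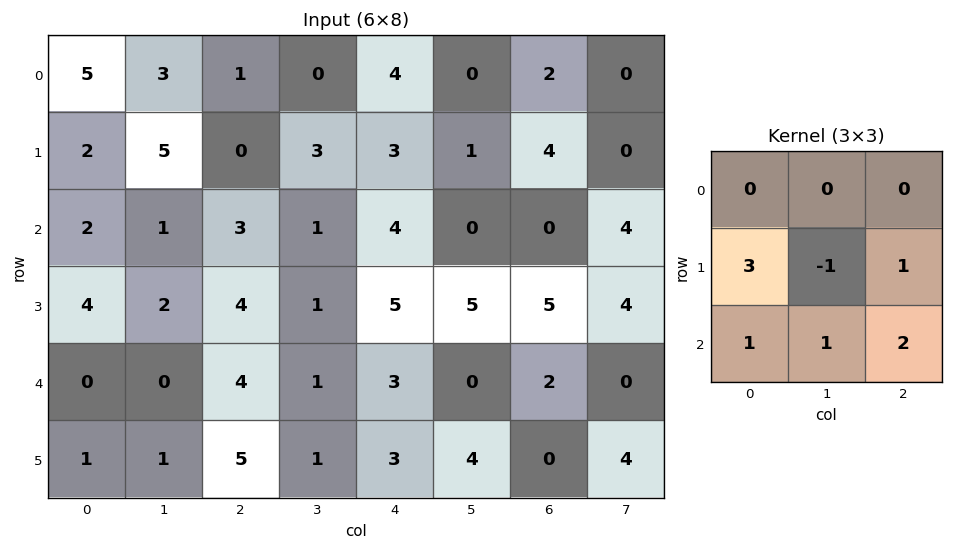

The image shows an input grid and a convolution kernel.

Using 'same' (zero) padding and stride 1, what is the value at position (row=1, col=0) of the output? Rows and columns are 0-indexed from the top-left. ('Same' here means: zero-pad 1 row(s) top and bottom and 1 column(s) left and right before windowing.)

The receptive field on the zero-padded input at this output position is [0 5 3 / 0 2 5 / 0 2 1]. Elementwise product with the kernel and sum: 0·3 + 2·-1 + 5·1 + 0·1 + 2·1 + 1·2.

7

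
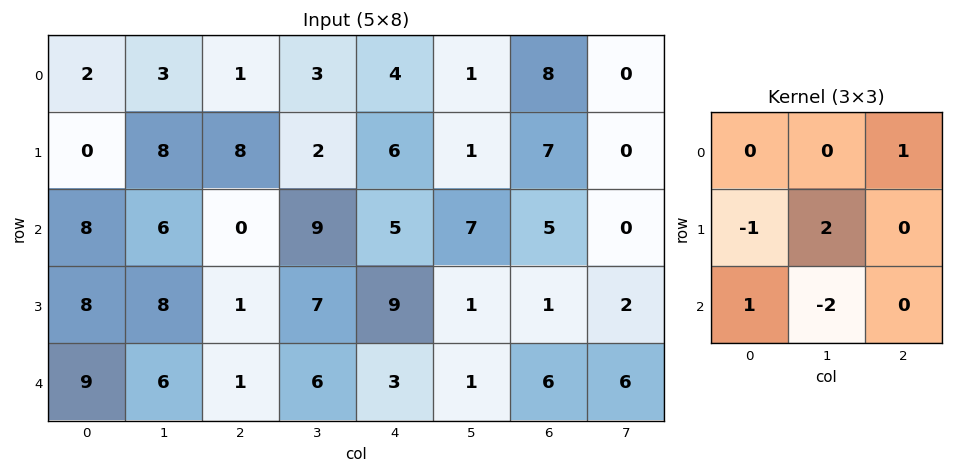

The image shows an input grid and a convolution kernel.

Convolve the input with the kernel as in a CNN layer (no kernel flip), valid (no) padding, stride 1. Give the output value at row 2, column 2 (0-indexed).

The receptive field on the input at this output position is [0 9 5 / 1 7 9 / 1 6 3]. Elementwise product with the kernel and sum: 5·1 + 1·-1 + 7·2 + 1·1 + 6·-2.

7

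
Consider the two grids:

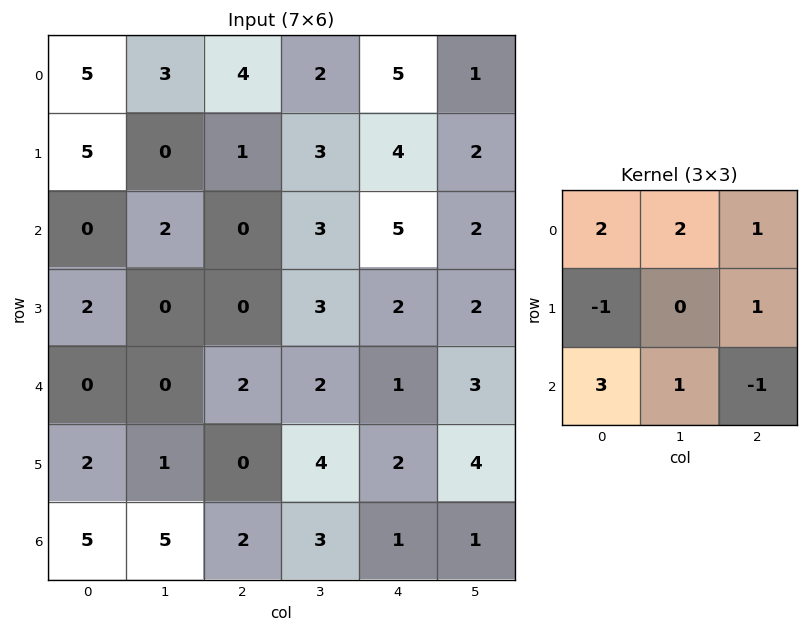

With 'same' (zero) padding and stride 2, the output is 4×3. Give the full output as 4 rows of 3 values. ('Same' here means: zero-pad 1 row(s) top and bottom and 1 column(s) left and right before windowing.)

Output[0,0]: The receptive field on the zero-padded input at this output position is [0 0 0 / 0 5 3 / 0 5 0]. Elementwise product with the kernel and sum: 0·2 + 0·2 + 0·1 + 0·-1 + 3·1 + 0·3 + 5·1 + 0·-1.
Output[0,1]: The receptive field on the zero-padded input at this output position is [0 0 0 / 3 4 2 / 0 1 3]. Elementwise product with the kernel and sum: 0·2 + 0·2 + 0·1 + 3·-1 + 2·1 + 0·3 + 1·1 + 3·-1.

8 -3 10
14 3 24
5 4 23
10 4 14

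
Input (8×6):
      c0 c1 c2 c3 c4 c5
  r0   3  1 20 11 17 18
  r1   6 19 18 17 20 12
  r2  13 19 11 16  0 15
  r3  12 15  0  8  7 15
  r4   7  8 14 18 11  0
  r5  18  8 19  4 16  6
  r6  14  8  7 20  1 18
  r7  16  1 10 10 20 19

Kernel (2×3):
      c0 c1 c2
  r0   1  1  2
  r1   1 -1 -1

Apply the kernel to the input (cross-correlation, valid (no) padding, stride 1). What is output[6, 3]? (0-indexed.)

The receptive field on the input at this output position is [20 1 18 / 10 20 19]. Elementwise product with the kernel and sum: 20·1 + 1·1 + 18·2 + 10·1 + 20·-1 + 19·-1.

28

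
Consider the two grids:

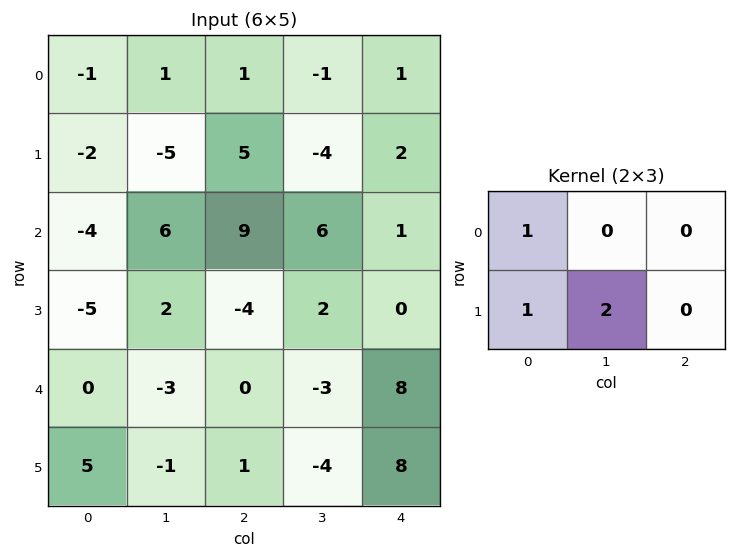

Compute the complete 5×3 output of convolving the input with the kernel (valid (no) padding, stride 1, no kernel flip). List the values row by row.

-13 6 -2
6 19 26
-5 0 9
-11 -1 -10
3 -2 -7

Output[0,0]: The receptive field on the input at this output position is [-1 1 1 / -2 -5 5]. Elementwise product with the kernel and sum: -1·1 + -2·1 + -5·2.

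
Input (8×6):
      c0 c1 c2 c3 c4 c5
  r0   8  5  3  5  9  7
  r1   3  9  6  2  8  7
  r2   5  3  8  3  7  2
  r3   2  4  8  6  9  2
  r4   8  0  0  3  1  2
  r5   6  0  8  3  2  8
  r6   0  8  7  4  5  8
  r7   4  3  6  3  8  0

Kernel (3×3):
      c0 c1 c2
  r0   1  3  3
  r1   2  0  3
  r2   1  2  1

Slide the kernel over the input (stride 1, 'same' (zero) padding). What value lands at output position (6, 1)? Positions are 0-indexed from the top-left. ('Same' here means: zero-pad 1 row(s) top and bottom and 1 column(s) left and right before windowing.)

The receptive field on the zero-padded input at this output position is [6 0 8 / 0 8 7 / 4 3 6]. Elementwise product with the kernel and sum: 6·1 + 0·3 + 8·3 + 0·2 + 7·3 + 4·1 + 3·2 + 6·1.

67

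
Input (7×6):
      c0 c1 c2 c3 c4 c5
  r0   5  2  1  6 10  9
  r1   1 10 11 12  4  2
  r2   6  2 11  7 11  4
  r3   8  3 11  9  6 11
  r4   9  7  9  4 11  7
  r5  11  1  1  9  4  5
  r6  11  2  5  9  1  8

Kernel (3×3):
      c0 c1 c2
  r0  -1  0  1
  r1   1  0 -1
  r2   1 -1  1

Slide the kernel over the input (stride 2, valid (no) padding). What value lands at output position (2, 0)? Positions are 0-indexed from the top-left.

The receptive field on the input at this output position is [9 7 9 / 11 1 1 / 11 2 5]. Elementwise product with the kernel and sum: 9·-1 + 9·1 + 11·1 + 1·-1 + 11·1 + 2·-1 + 5·1.

24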